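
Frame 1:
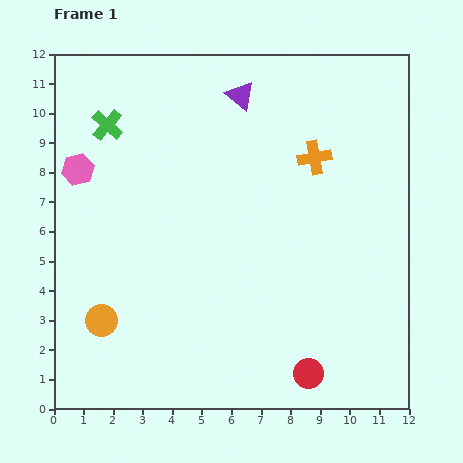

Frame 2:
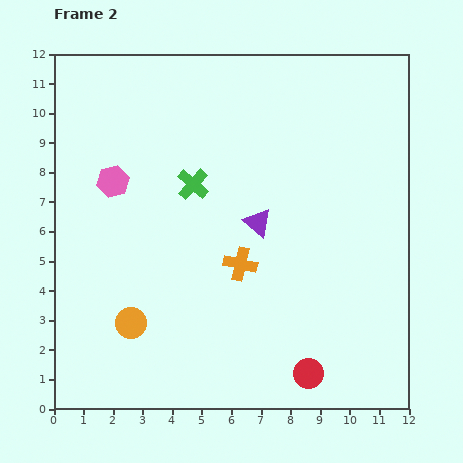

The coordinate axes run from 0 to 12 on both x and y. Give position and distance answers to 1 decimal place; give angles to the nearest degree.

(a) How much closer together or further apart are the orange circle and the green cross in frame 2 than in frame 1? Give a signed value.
-1.5

Distance in frame 1: 6.6. Distance in frame 2: 5.1.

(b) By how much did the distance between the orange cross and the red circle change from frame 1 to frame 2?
-2.9

Distance in frame 1: 7.3. Distance in frame 2: 4.4.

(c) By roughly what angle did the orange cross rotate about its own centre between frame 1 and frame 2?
24° clockwise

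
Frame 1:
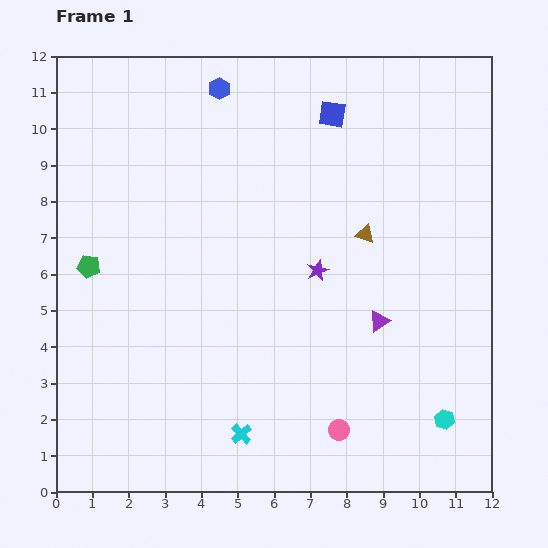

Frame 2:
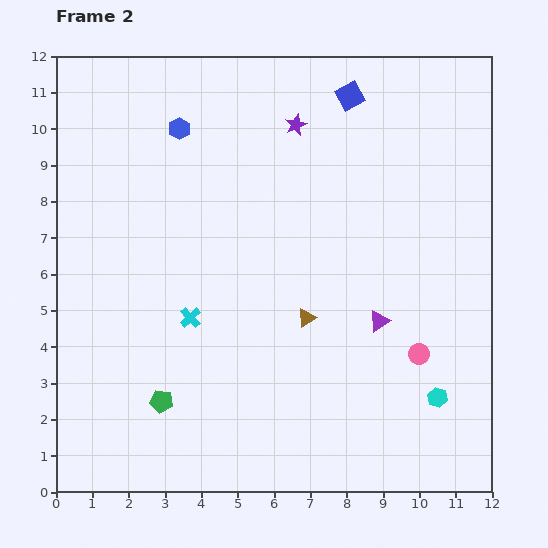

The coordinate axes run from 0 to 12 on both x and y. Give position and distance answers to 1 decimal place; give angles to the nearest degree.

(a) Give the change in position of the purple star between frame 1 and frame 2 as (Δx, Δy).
(-0.6, 4.0)

The purple star was at (7.2, 6.1) in frame 1 and (6.6, 10.1) in frame 2.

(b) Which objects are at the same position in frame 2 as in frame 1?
the purple triangle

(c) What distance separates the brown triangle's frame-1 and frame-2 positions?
2.8

The brown triangle moved from (8.5, 7.1) to (6.9, 4.8), a distance of √(1.6² + 2.3²) ≈ 2.8.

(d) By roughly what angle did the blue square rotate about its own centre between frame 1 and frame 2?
38° counter-clockwise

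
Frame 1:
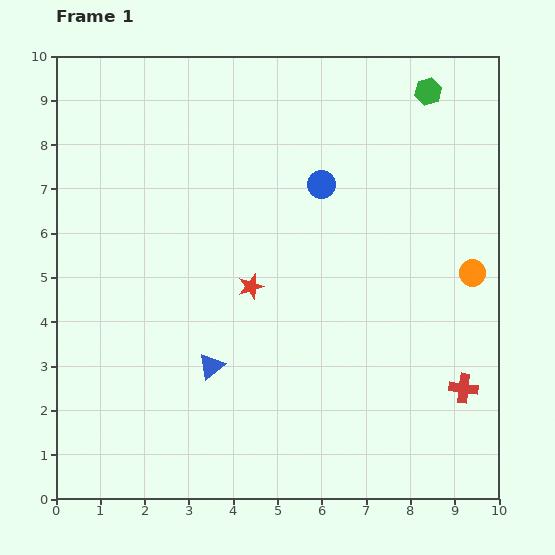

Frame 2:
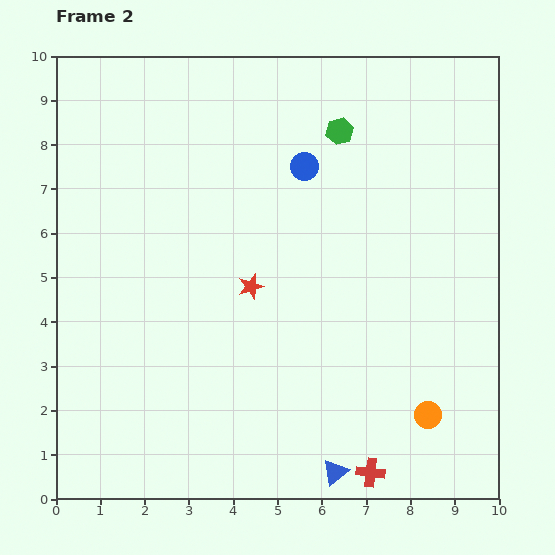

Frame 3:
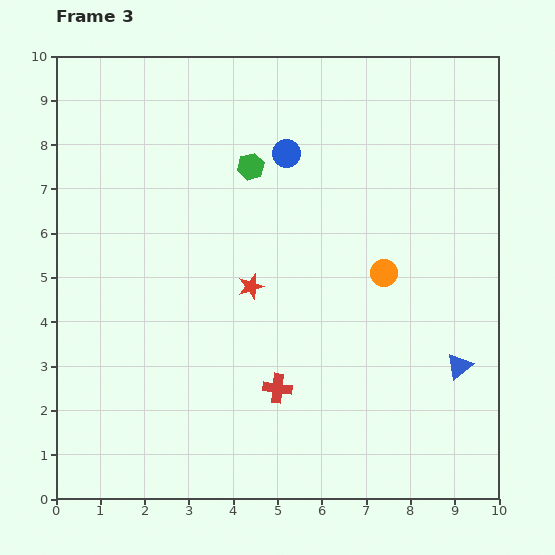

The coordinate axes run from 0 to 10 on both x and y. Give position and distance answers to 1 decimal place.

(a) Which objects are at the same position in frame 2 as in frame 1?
the red star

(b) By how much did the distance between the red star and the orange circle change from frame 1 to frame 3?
-2.0

Distance in frame 1: 5.0. Distance in frame 3: 3.0.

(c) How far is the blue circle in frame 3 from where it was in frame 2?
0.5

The blue circle moved from (5.6, 7.5) to (5.2, 7.8), a distance of √(0.4² + 0.3²) ≈ 0.5.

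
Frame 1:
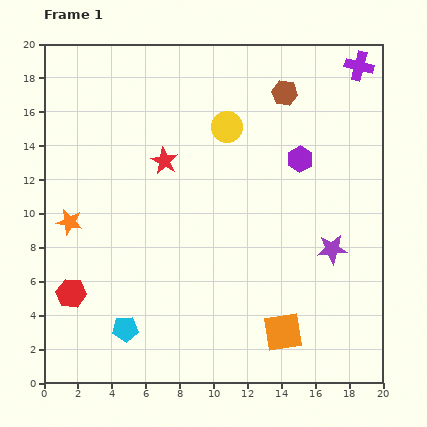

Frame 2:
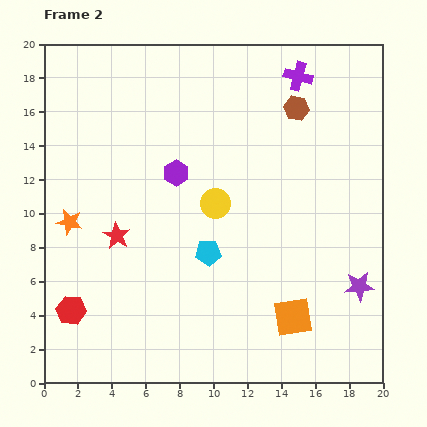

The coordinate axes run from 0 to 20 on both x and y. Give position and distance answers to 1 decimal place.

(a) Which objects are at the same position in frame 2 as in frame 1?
the orange star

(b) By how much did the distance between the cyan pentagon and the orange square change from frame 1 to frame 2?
-3.0

Distance in frame 1: 9.3. Distance in frame 2: 6.3.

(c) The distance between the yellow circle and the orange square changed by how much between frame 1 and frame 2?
-4.4

Distance in frame 1: 12.5. Distance in frame 2: 8.1.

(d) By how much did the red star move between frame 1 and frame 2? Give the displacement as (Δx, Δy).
(-2.8, -4.4)

The red star was at (7.1, 13.1) in frame 1 and (4.3, 8.7) in frame 2.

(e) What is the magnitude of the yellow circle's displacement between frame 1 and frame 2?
4.6

The yellow circle moved from (10.8, 15.1) to (10.1, 10.6), a distance of √(0.7² + 4.5²) ≈ 4.6.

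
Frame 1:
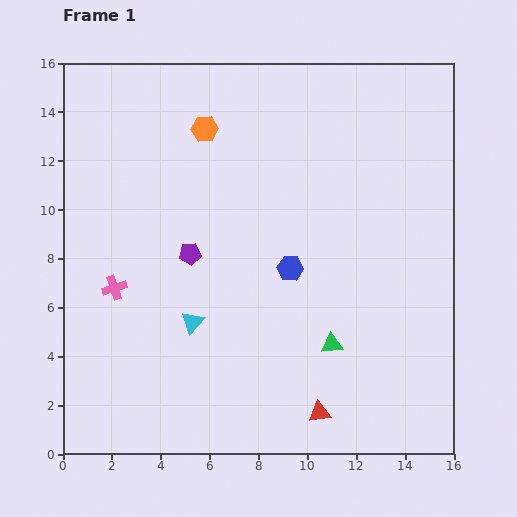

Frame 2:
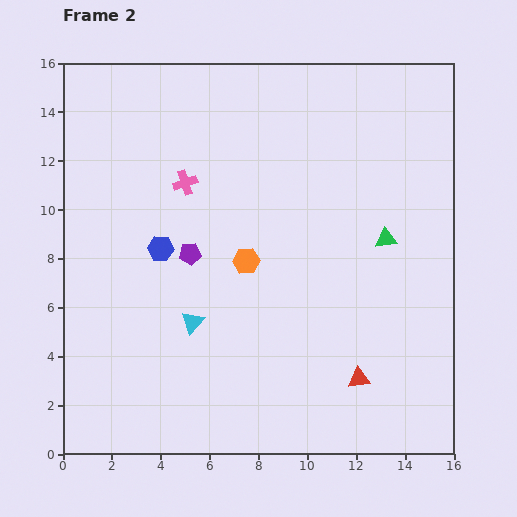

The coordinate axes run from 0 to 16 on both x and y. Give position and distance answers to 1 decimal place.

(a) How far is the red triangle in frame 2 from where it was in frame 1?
2.1

The red triangle moved from (10.5, 1.7) to (12.1, 3.1), a distance of √(1.6² + 1.4²) ≈ 2.1.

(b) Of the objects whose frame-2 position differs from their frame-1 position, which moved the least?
the red triangle

(moved 2.1)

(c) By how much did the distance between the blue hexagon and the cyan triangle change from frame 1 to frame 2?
-1.3

Distance in frame 1: 4.6. Distance in frame 2: 3.3.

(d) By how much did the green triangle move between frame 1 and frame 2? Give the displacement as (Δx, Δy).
(2.2, 4.3)

The green triangle was at (11.0, 4.5) in frame 1 and (13.2, 8.8) in frame 2.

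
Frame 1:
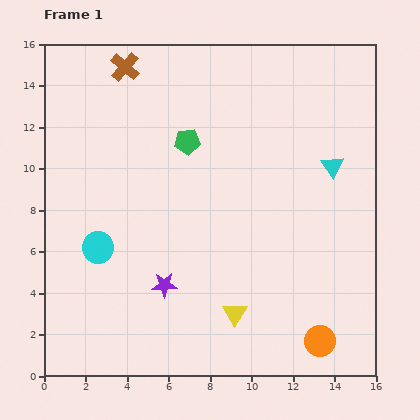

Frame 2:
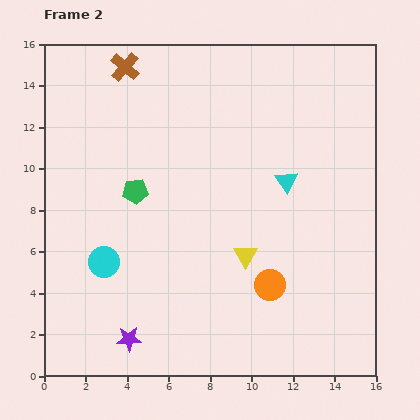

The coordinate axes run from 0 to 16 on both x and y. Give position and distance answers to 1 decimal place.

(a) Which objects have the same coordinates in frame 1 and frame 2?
the brown cross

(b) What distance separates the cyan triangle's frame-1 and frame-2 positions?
2.3

The cyan triangle moved from (13.9, 10.1) to (11.7, 9.4), a distance of √(2.2² + 0.7²) ≈ 2.3.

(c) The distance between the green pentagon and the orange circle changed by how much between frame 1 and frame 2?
-3.6

Distance in frame 1: 11.5. Distance in frame 2: 7.9.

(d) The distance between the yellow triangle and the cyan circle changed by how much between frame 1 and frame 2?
-0.5

Distance in frame 1: 7.3. Distance in frame 2: 6.8.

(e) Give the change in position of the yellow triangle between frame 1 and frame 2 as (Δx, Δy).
(0.5, 2.8)

The yellow triangle was at (9.2, 3.0) in frame 1 and (9.7, 5.8) in frame 2.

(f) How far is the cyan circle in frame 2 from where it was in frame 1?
0.8

The cyan circle moved from (2.6, 6.2) to (2.9, 5.5), a distance of √(0.3² + 0.7²) ≈ 0.8.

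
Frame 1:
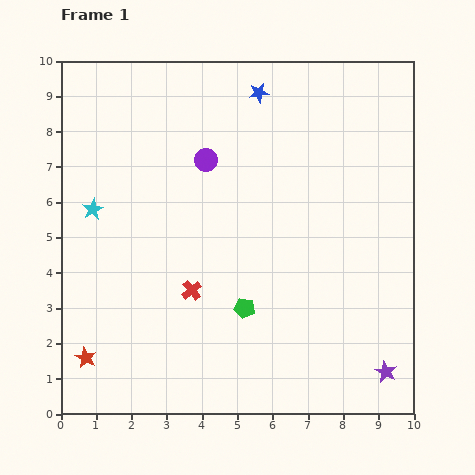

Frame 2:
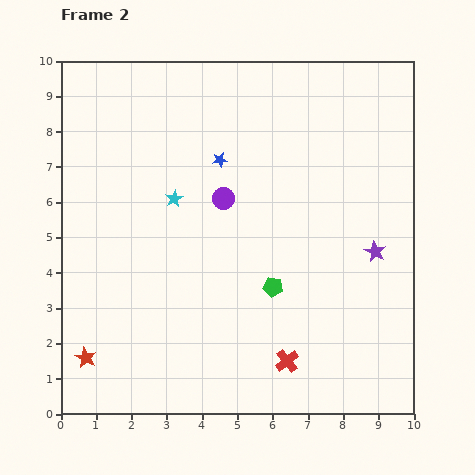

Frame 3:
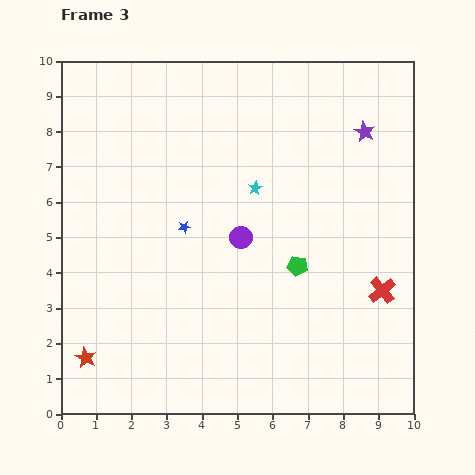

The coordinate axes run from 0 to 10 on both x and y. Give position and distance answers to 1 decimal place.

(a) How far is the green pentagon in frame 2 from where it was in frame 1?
1.0

The green pentagon moved from (5.2, 3.0) to (6.0, 3.6), a distance of √(0.8² + 0.6²) ≈ 1.0.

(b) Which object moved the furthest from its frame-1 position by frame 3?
the purple star

(moved 6.8; next 5.4)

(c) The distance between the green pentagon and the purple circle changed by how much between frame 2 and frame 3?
-1.1

Distance in frame 2: 2.9. Distance in frame 3: 1.8.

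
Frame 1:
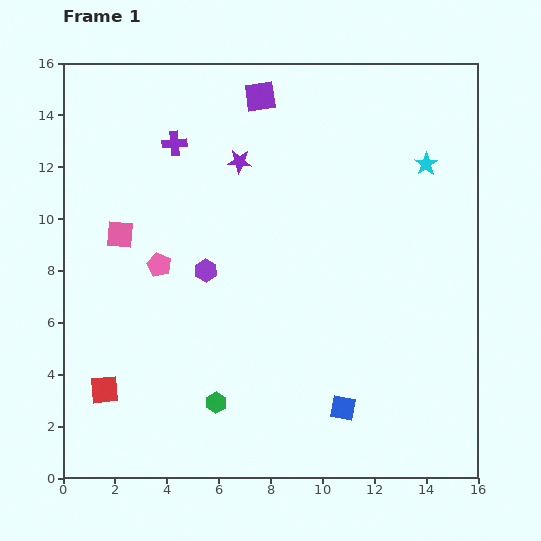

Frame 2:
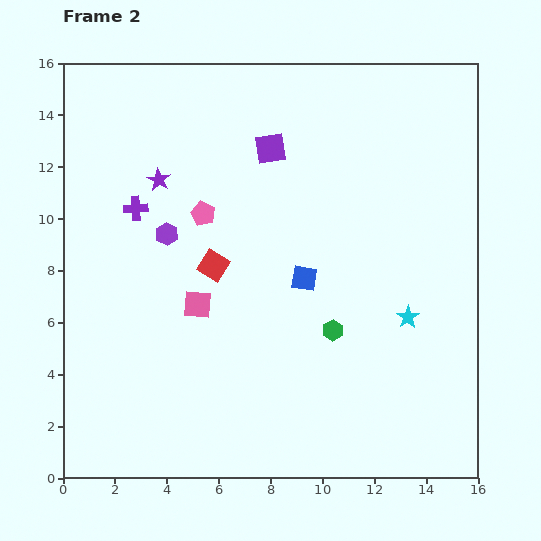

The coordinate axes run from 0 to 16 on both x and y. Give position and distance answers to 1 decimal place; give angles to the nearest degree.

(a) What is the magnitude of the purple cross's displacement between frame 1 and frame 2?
2.9

The purple cross moved from (4.3, 12.9) to (2.8, 10.4), a distance of √(1.5² + 2.5²) ≈ 2.9.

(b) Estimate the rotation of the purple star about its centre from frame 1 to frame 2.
24° clockwise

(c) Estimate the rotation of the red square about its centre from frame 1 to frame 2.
37° clockwise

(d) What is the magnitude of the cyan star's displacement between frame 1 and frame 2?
5.9

The cyan star moved from (14.0, 12.1) to (13.3, 6.2), a distance of √(0.7² + 5.9²) ≈ 5.9.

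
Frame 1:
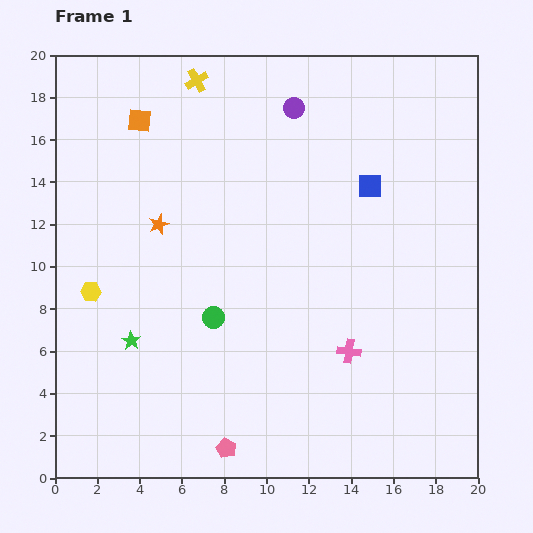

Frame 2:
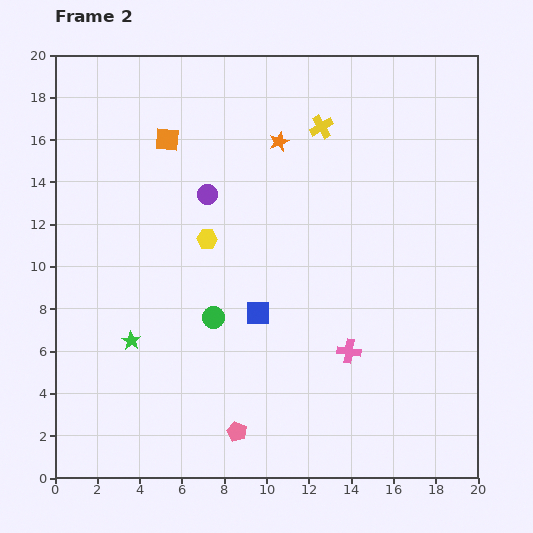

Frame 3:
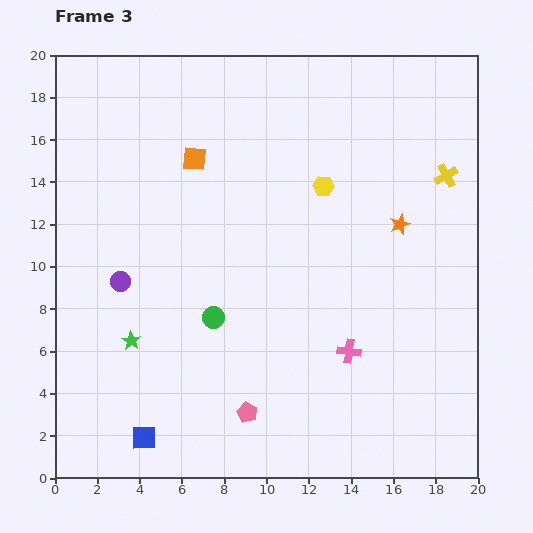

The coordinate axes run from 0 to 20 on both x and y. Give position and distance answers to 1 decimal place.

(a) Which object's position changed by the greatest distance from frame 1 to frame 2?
the blue square

(moved 8.0; next 6.9)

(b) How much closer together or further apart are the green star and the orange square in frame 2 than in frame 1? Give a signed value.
-0.7

Distance in frame 1: 10.4. Distance in frame 2: 9.7.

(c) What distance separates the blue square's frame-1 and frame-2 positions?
8.0

The blue square moved from (14.9, 13.8) to (9.6, 7.8), a distance of √(5.3² + 6.0²) ≈ 8.0.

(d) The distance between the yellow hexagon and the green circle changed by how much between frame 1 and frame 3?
+2.2

Distance in frame 1: 5.9. Distance in frame 3: 8.1.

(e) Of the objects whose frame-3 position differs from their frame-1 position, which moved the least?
the pink pentagon

(moved 2.0)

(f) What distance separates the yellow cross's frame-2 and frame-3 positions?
6.3

The yellow cross moved from (12.6, 16.6) to (18.5, 14.3), a distance of √(5.9² + 2.3²) ≈ 6.3.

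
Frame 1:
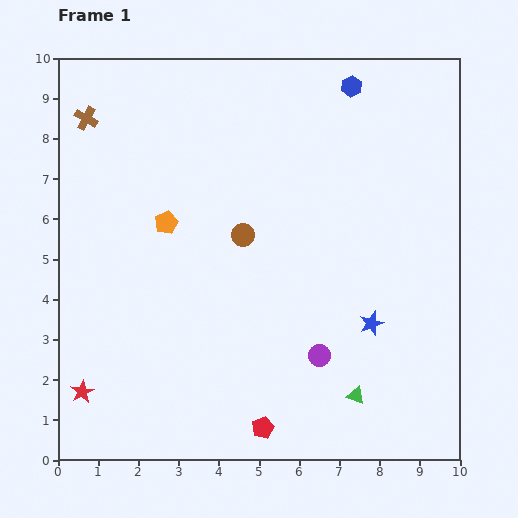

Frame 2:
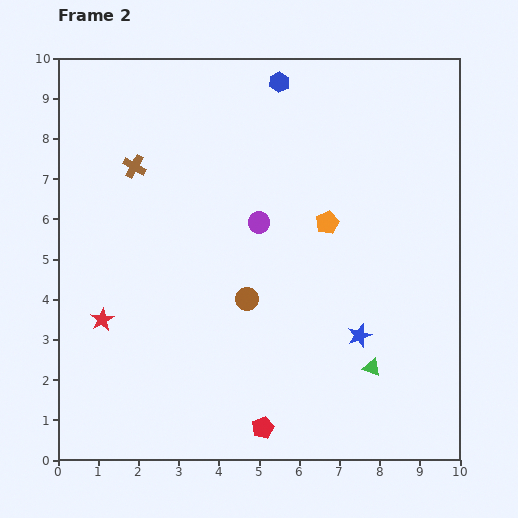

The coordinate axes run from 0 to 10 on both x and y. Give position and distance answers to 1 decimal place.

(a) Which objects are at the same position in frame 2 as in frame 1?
the red pentagon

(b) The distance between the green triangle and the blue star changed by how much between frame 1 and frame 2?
-0.9

Distance in frame 1: 1.8. Distance in frame 2: 0.9.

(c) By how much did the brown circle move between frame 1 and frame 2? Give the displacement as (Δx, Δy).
(0.1, -1.6)

The brown circle was at (4.6, 5.6) in frame 1 and (4.7, 4.0) in frame 2.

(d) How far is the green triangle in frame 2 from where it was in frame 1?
0.8

The green triangle moved from (7.4, 1.6) to (7.8, 2.3), a distance of √(0.4² + 0.7²) ≈ 0.8.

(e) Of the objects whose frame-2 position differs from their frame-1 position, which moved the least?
the blue star

(moved 0.4)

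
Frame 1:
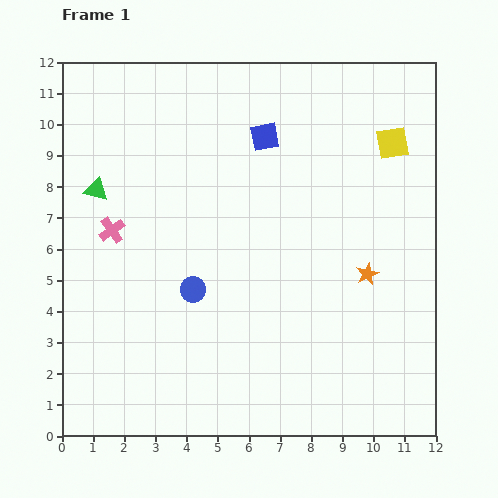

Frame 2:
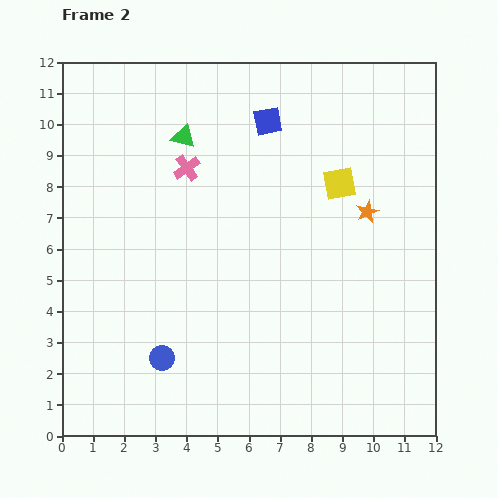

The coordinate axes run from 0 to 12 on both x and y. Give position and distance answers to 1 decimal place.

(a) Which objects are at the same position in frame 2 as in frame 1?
none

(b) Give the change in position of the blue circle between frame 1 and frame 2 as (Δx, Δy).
(-1.0, -2.2)

The blue circle was at (4.2, 4.7) in frame 1 and (3.2, 2.5) in frame 2.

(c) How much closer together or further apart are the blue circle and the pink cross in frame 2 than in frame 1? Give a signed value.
+3.0

Distance in frame 1: 3.2. Distance in frame 2: 6.2.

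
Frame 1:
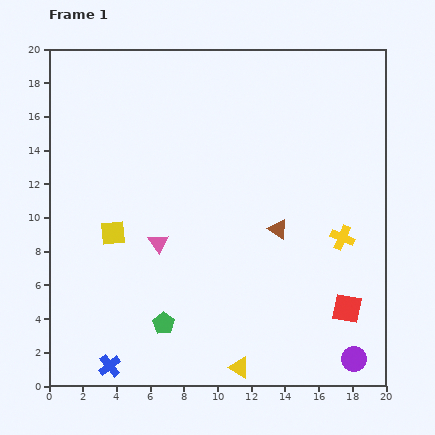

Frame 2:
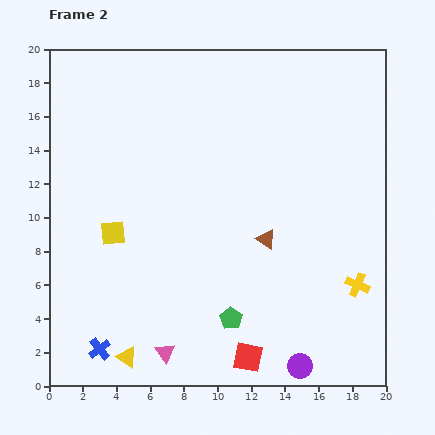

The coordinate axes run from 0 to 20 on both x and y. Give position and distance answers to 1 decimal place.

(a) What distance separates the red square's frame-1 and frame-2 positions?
6.6

The red square moved from (17.7, 4.6) to (11.8, 1.7), a distance of √(5.9² + 2.9²) ≈ 6.6.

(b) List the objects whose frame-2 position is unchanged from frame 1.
the yellow square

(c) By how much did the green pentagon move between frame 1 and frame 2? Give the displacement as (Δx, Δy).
(4.0, 0.3)

The green pentagon was at (6.8, 3.7) in frame 1 and (10.8, 4.0) in frame 2.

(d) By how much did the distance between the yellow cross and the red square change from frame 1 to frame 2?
+3.6

Distance in frame 1: 4.2. Distance in frame 2: 7.8.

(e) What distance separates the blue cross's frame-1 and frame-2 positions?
1.2

The blue cross moved from (3.6, 1.2) to (3.0, 2.2), a distance of √(0.6² + 1.0²) ≈ 1.2.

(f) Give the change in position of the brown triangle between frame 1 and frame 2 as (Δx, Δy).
(-0.7, -0.6)

The brown triangle was at (13.6, 9.3) in frame 1 and (12.9, 8.7) in frame 2.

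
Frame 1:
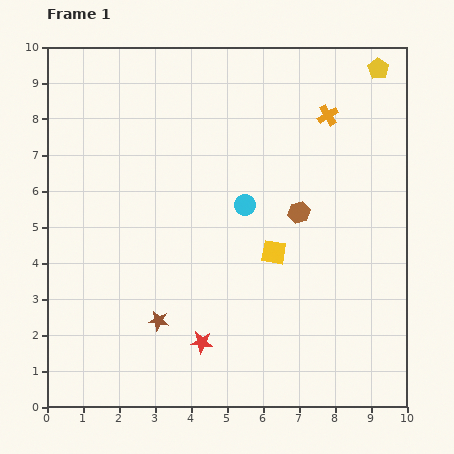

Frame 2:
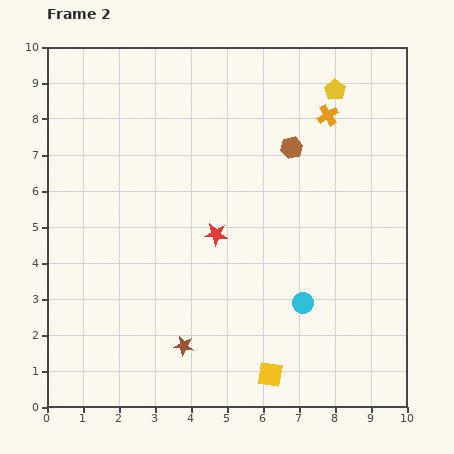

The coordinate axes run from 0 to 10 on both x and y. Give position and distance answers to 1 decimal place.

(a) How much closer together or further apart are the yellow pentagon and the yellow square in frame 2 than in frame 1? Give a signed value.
+2.2

Distance in frame 1: 5.9. Distance in frame 2: 8.1.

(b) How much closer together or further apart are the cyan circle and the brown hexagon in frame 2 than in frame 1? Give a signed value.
+2.8

Distance in frame 1: 1.5. Distance in frame 2: 4.3.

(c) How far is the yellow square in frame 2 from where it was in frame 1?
3.4

The yellow square moved from (6.3, 4.3) to (6.2, 0.9), a distance of √(0.1² + 3.4²) ≈ 3.4.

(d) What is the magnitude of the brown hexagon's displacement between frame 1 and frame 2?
1.8

The brown hexagon moved from (7.0, 5.4) to (6.8, 7.2), a distance of √(0.2² + 1.8²) ≈ 1.8.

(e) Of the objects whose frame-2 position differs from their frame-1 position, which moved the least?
the brown star

(moved 1.0)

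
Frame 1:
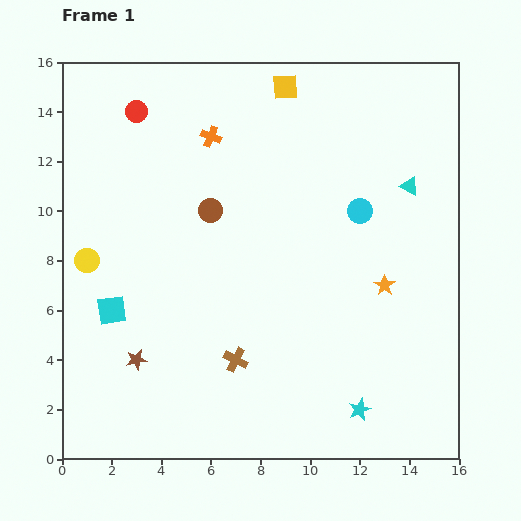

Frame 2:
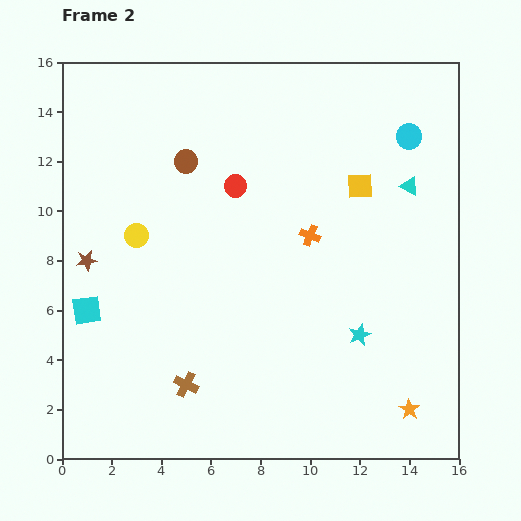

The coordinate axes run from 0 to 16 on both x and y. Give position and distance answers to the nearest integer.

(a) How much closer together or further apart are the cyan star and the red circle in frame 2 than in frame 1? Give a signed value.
-7

Distance in frame 1: 15. Distance in frame 2: 8.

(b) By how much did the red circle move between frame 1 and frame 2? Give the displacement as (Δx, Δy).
(4, -3)

The red circle was at (3, 14) in frame 1 and (7, 11) in frame 2.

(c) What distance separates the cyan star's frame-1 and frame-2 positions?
3

The cyan star moved from (12, 2) to (12, 5), a distance of √(0² + 3²) ≈ 3.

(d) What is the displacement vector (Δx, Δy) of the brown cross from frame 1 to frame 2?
(-2, -1)

The brown cross was at (7, 4) in frame 1 and (5, 3) in frame 2.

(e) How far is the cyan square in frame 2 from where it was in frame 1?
1

The cyan square moved from (2, 6) to (1, 6), a distance of √(1² + 0²) ≈ 1.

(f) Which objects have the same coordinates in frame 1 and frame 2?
the cyan triangle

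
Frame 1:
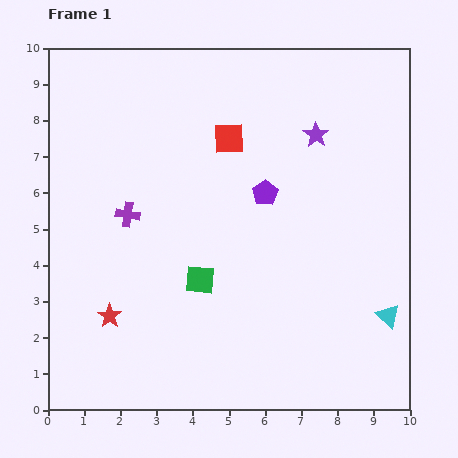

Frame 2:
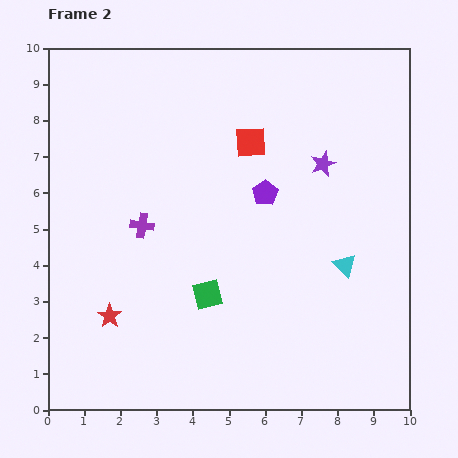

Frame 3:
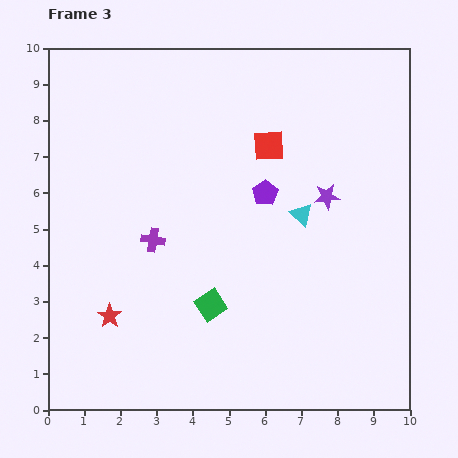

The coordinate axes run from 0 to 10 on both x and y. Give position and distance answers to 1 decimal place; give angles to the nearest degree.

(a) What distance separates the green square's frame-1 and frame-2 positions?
0.4

The green square moved from (4.2, 3.6) to (4.4, 3.2), a distance of √(0.2² + 0.4²) ≈ 0.4.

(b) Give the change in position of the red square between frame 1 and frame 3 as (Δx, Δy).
(1.1, -0.2)

The red square was at (5.0, 7.5) in frame 1 and (6.1, 7.3) in frame 3.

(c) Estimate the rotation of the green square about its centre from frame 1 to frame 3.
38° counter-clockwise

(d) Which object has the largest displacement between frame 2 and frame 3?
the cyan triangle

(moved 1.8; next 0.9)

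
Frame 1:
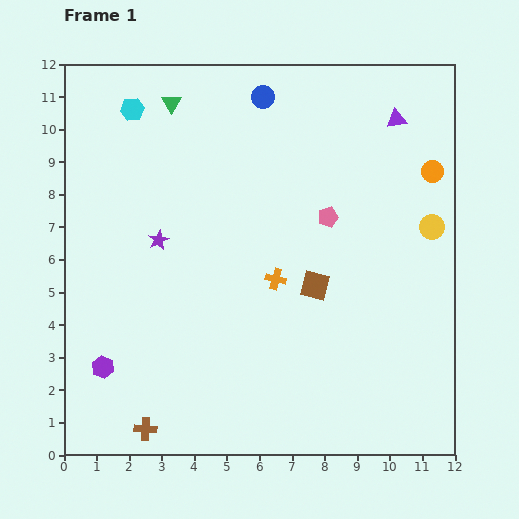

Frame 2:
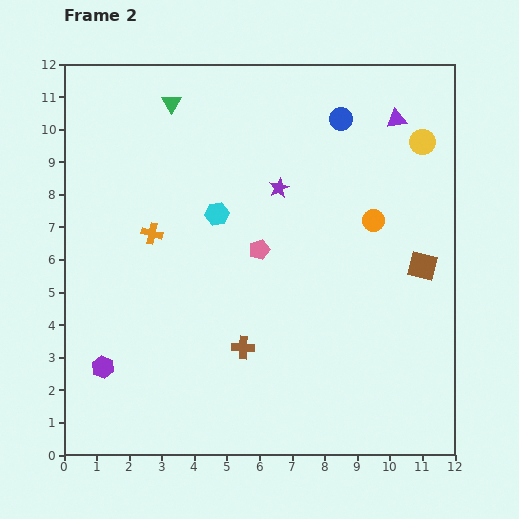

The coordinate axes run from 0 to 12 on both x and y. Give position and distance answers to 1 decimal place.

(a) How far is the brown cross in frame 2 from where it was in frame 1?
3.9

The brown cross moved from (2.5, 0.8) to (5.5, 3.3), a distance of √(3.0² + 2.5²) ≈ 3.9.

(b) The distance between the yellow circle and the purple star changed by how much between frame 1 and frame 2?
-3.8

Distance in frame 1: 8.4. Distance in frame 2: 4.6.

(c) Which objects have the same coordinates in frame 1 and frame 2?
the green triangle, the purple hexagon, the purple triangle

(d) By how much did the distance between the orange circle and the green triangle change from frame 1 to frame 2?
-1.1

Distance in frame 1: 8.3. Distance in frame 2: 7.2.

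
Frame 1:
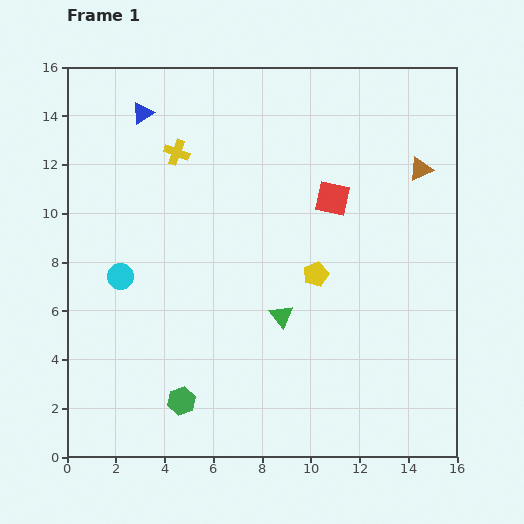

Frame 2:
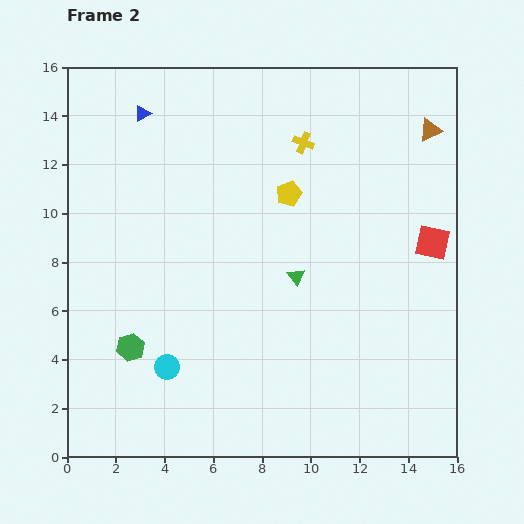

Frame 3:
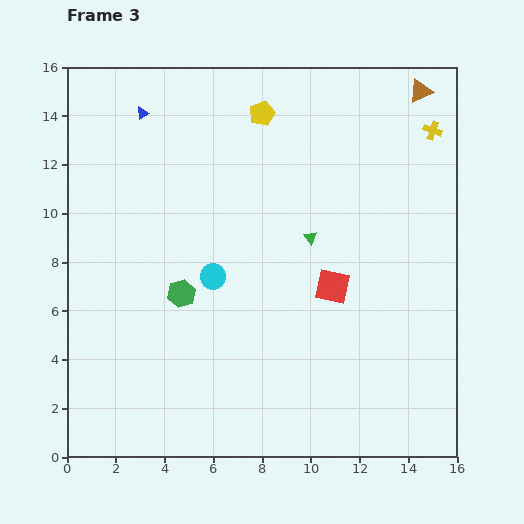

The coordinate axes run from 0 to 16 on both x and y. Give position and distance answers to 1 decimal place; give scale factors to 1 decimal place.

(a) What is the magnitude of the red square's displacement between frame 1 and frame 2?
4.5

The red square moved from (10.9, 10.6) to (15.0, 8.8), a distance of √(4.1² + 1.8²) ≈ 4.5.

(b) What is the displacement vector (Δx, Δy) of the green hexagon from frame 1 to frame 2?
(-2.1, 2.2)

The green hexagon was at (4.7, 2.3) in frame 1 and (2.6, 4.5) in frame 2.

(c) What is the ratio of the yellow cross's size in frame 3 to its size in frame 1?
0.7×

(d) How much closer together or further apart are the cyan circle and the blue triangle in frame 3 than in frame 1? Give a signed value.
+0.5

Distance in frame 1: 6.8. Distance in frame 3: 7.3.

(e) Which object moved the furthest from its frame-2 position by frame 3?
the yellow cross

(moved 5.3; next 4.5)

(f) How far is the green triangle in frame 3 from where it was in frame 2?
1.7

The green triangle moved from (9.4, 7.4) to (10.0, 9.0), a distance of √(0.6² + 1.6²) ≈ 1.7.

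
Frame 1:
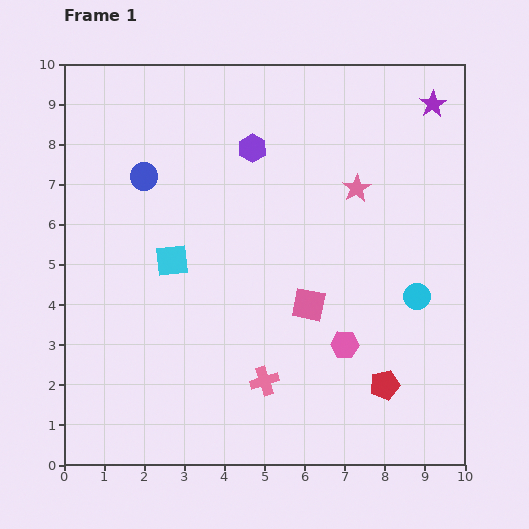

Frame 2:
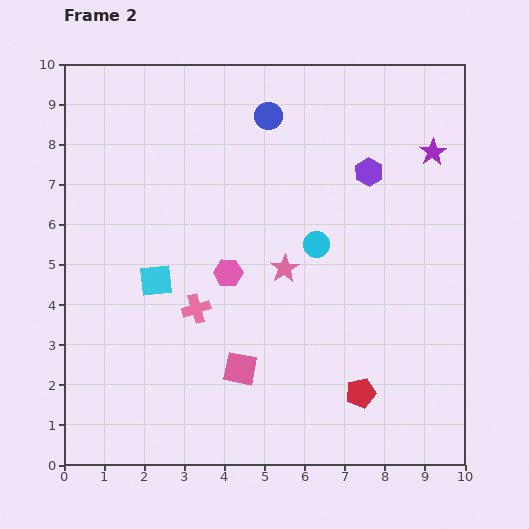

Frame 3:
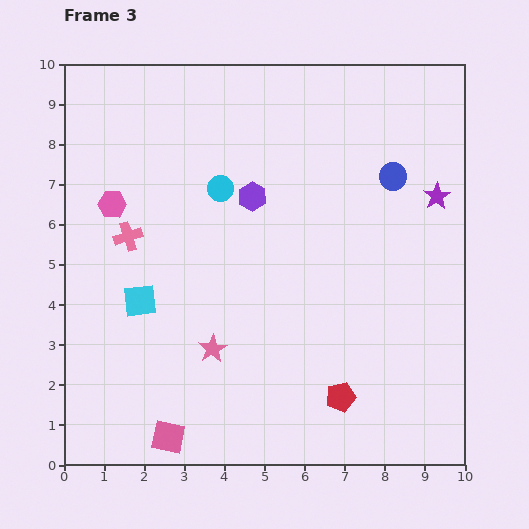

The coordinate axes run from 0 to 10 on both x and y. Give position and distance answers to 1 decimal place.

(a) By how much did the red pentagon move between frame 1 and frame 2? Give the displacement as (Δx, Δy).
(-0.6, -0.2)

The red pentagon was at (8.0, 2.0) in frame 1 and (7.4, 1.8) in frame 2.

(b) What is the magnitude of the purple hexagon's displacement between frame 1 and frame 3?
1.2

The purple hexagon moved from (4.7, 7.9) to (4.7, 6.7), a distance of √(0.0² + 1.2²) ≈ 1.2.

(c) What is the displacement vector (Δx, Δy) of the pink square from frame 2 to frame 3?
(-1.8, -1.7)

The pink square was at (4.4, 2.4) in frame 2 and (2.6, 0.7) in frame 3.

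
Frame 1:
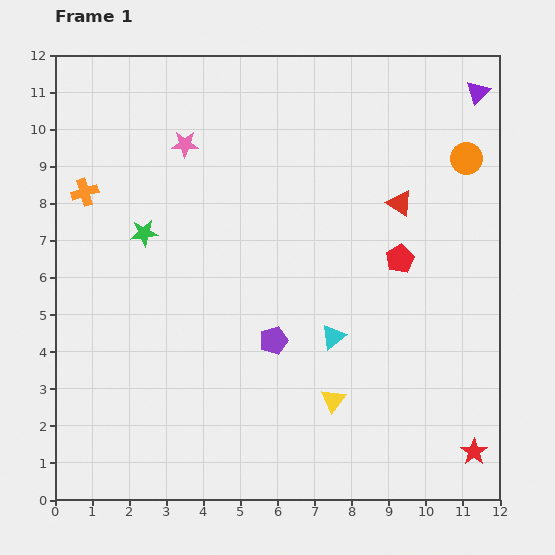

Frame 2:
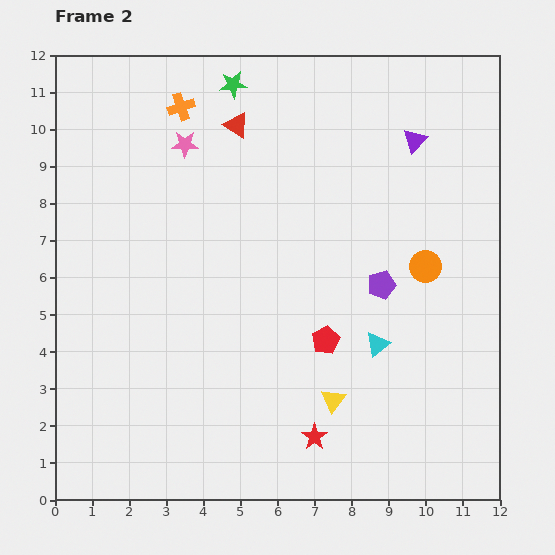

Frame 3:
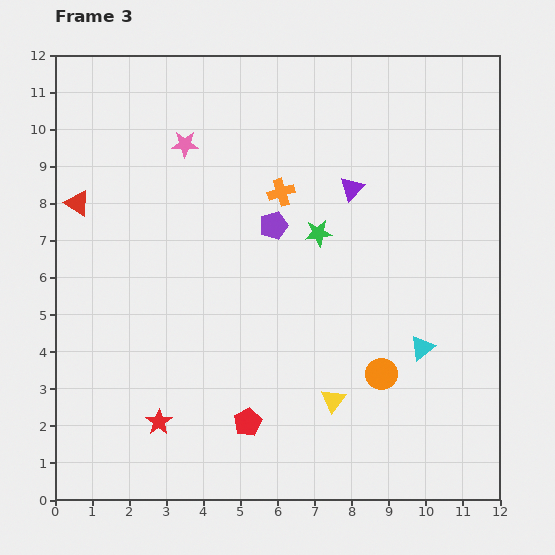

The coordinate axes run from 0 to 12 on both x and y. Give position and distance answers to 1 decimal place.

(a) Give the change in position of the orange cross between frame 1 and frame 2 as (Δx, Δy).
(2.6, 2.3)

The orange cross was at (0.8, 8.3) in frame 1 and (3.4, 10.6) in frame 2.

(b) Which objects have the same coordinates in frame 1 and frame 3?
the pink star, the yellow triangle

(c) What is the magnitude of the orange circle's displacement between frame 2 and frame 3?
3.1

The orange circle moved from (10.0, 6.3) to (8.8, 3.4), a distance of √(1.2² + 2.9²) ≈ 3.1.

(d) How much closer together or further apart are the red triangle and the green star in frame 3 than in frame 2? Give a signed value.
+5.4

Distance in frame 2: 1.1. Distance in frame 3: 6.5.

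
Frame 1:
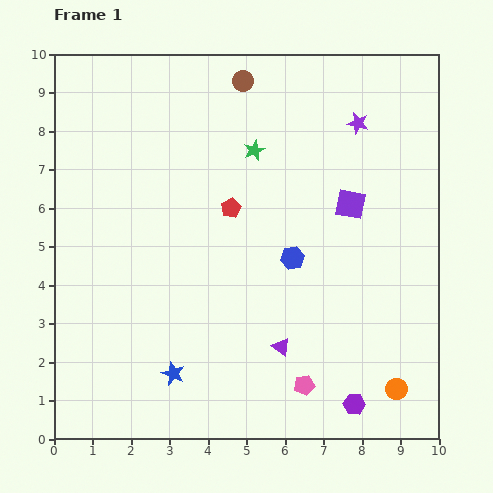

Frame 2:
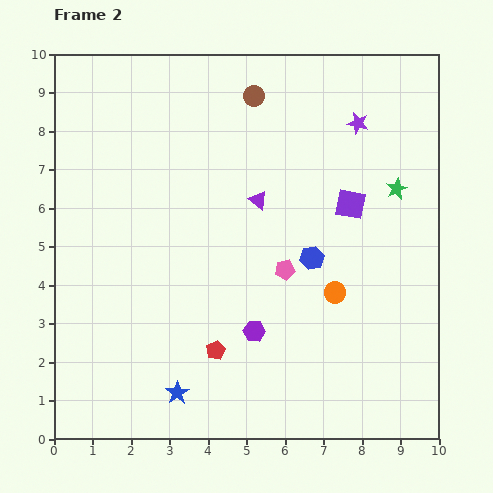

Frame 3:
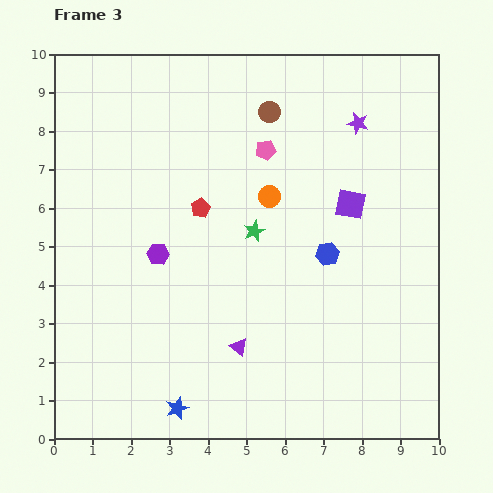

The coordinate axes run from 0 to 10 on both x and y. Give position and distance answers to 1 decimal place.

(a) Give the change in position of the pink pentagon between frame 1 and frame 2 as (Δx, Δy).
(-0.5, 3.0)

The pink pentagon was at (6.5, 1.4) in frame 1 and (6.0, 4.4) in frame 2.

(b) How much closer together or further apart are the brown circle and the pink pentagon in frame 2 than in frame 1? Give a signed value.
-3.5

Distance in frame 1: 8.1. Distance in frame 2: 4.6.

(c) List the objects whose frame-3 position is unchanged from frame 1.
the purple star, the purple square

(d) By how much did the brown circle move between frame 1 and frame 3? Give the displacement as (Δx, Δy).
(0.7, -0.8)

The brown circle was at (4.9, 9.3) in frame 1 and (5.6, 8.5) in frame 3.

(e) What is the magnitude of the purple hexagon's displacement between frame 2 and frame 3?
3.2

The purple hexagon moved from (5.2, 2.8) to (2.7, 4.8), a distance of √(2.5² + 2.0²) ≈ 3.2.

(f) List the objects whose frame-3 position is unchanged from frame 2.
the purple star, the purple square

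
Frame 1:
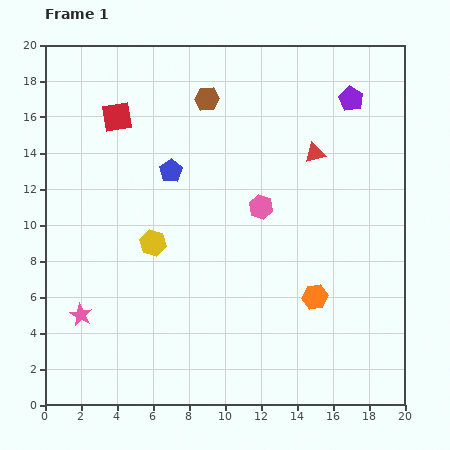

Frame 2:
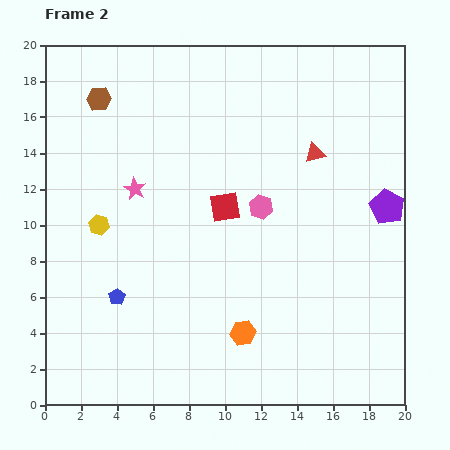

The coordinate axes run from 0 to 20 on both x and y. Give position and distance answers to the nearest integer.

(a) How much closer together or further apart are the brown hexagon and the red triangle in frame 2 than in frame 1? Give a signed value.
+5

Distance in frame 1: 7. Distance in frame 2: 12.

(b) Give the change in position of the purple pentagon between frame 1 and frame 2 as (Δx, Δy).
(2, -6)

The purple pentagon was at (17, 17) in frame 1 and (19, 11) in frame 2.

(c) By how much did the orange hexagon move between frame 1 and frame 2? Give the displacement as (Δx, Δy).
(-4, -2)

The orange hexagon was at (15, 6) in frame 1 and (11, 4) in frame 2.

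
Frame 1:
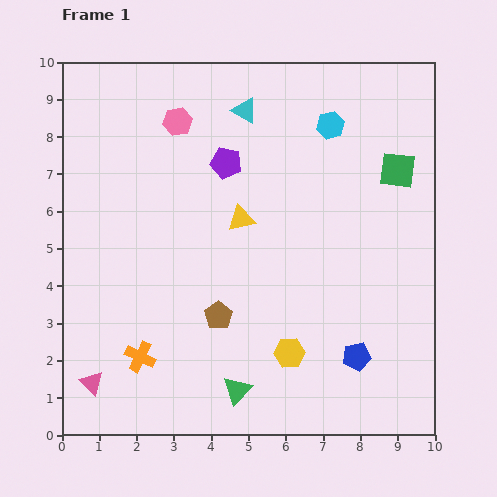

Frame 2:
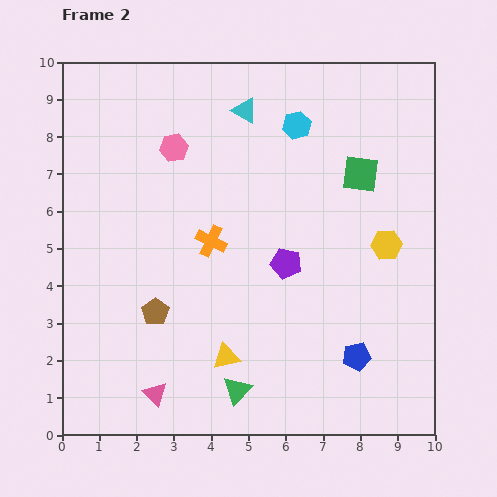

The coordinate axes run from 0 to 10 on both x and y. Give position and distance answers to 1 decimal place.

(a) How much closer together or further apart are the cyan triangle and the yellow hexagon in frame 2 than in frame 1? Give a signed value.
-1.4

Distance in frame 1: 6.6. Distance in frame 2: 5.2.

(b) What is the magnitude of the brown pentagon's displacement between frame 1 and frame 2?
1.7

The brown pentagon moved from (4.2, 3.2) to (2.5, 3.3), a distance of √(1.7² + 0.1²) ≈ 1.7.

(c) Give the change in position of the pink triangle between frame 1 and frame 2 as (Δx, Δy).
(1.7, -0.3)

The pink triangle was at (0.8, 1.4) in frame 1 and (2.5, 1.1) in frame 2.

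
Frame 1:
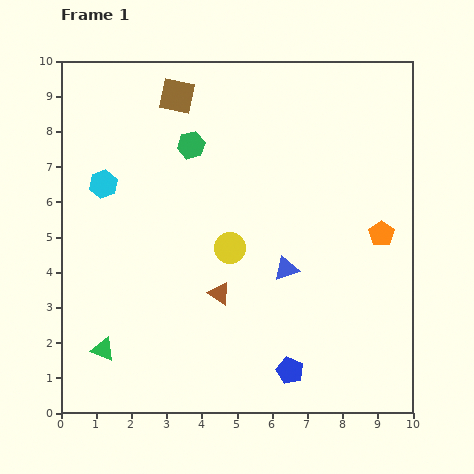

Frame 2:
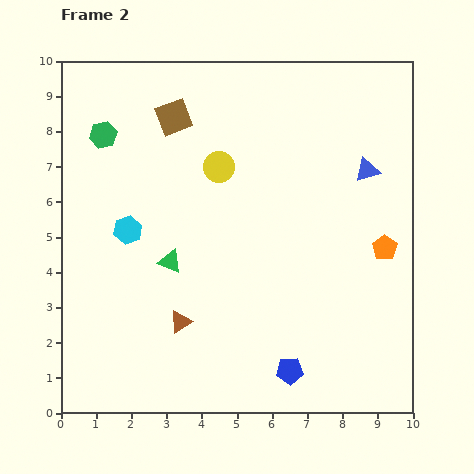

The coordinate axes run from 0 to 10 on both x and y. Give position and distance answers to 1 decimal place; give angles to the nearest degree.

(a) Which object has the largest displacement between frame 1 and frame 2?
the blue triangle

(moved 3.6; next 3.1)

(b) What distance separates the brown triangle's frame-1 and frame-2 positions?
1.4

The brown triangle moved from (4.5, 3.4) to (3.4, 2.6), a distance of √(1.1² + 0.8²) ≈ 1.4.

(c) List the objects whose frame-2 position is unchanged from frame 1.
the blue pentagon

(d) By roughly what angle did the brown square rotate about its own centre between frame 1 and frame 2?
33° counter-clockwise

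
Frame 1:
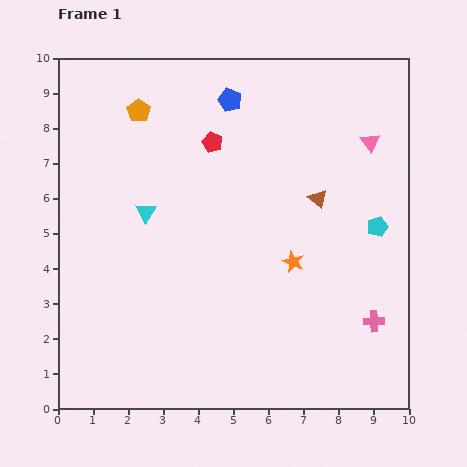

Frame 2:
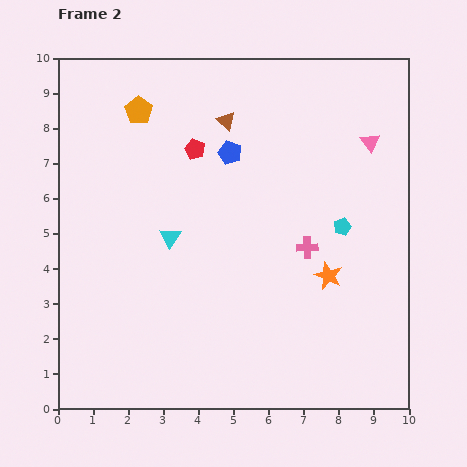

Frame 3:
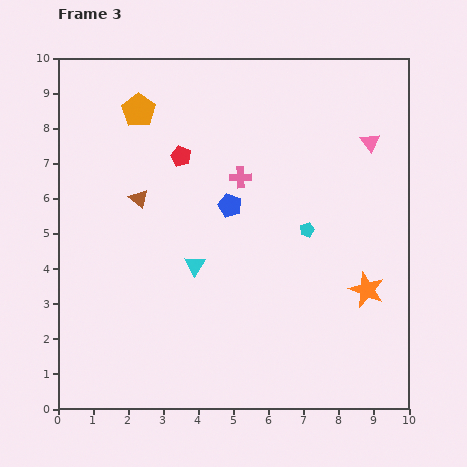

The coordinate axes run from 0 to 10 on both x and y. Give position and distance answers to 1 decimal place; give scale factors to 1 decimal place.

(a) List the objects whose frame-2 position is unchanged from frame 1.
the pink triangle, the orange pentagon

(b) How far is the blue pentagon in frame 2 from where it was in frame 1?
1.5

The blue pentagon moved from (4.9, 8.8) to (4.9, 7.3), a distance of √(0.0² + 1.5²) ≈ 1.5.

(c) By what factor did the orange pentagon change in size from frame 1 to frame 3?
1.4×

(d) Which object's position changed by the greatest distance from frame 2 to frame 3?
the brown triangle

(moved 3.3; next 2.8)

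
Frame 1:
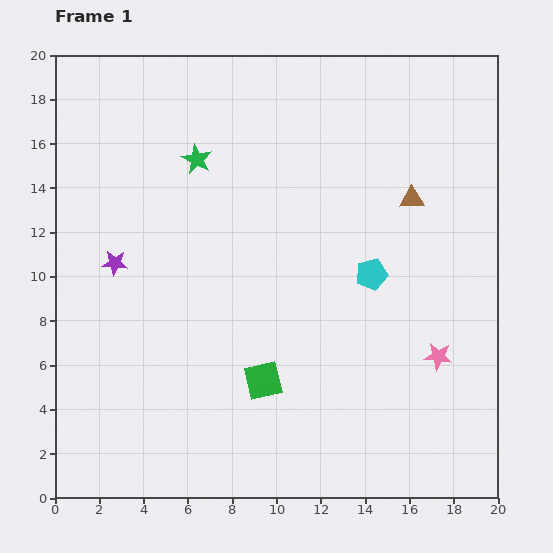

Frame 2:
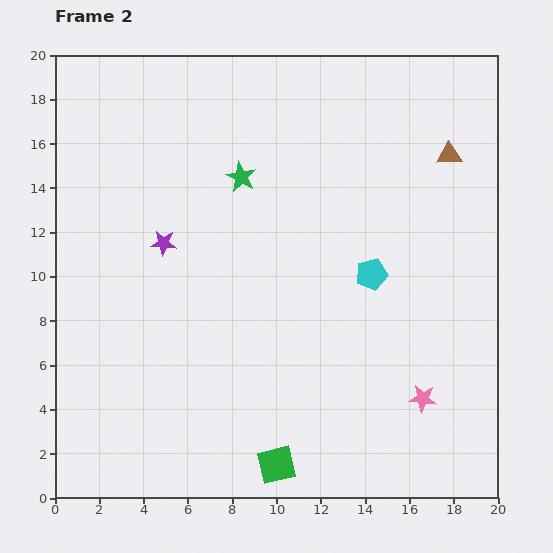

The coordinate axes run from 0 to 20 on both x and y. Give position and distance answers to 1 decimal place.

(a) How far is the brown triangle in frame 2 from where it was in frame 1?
2.6

The brown triangle moved from (16.1, 13.5) to (17.8, 15.5), a distance of √(1.7² + 2.0²) ≈ 2.6.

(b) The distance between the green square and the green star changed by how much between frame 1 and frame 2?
+2.7

Distance in frame 1: 10.4. Distance in frame 2: 13.1.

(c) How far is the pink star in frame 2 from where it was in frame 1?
2.0

The pink star moved from (17.3, 6.4) to (16.6, 4.5), a distance of √(0.7² + 1.9²) ≈ 2.0.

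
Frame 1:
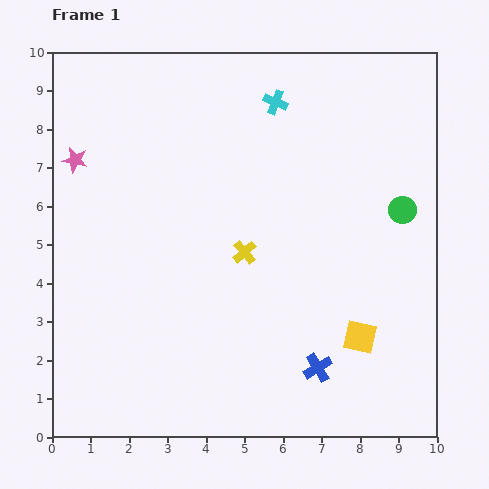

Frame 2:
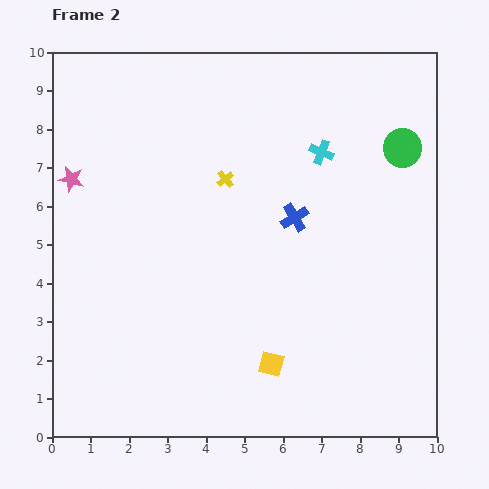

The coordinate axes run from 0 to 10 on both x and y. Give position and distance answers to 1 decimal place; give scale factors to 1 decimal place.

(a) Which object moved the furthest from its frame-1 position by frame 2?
the blue cross

(moved 3.9; next 2.4)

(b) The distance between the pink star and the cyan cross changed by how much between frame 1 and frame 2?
+1.1

Distance in frame 1: 5.4. Distance in frame 2: 6.5.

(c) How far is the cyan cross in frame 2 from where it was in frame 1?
1.8

The cyan cross moved from (5.8, 8.7) to (7.0, 7.4), a distance of √(1.2² + 1.3²) ≈ 1.8.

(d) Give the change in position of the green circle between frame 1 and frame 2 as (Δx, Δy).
(0.0, 1.6)

The green circle was at (9.1, 5.9) in frame 1 and (9.1, 7.5) in frame 2.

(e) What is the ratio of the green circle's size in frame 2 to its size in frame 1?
1.4×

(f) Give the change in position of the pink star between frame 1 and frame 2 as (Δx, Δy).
(-0.1, -0.5)

The pink star was at (0.6, 7.2) in frame 1 and (0.5, 6.7) in frame 2.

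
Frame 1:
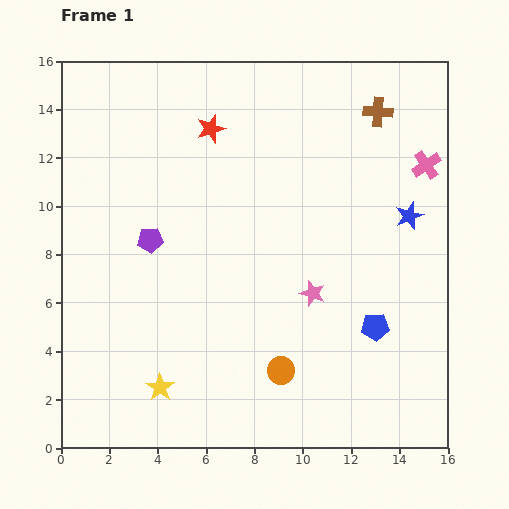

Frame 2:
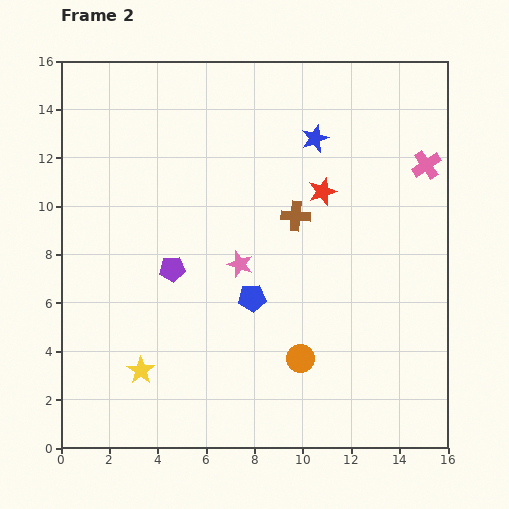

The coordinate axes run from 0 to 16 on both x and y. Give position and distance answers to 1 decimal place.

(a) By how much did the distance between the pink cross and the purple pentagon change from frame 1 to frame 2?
-0.5

Distance in frame 1: 11.8. Distance in frame 2: 11.3.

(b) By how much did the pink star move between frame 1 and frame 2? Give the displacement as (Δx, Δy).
(-3.0, 1.2)

The pink star was at (10.4, 6.4) in frame 1 and (7.4, 7.6) in frame 2.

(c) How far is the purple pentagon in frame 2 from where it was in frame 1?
1.5

The purple pentagon moved from (3.7, 8.6) to (4.6, 7.4), a distance of √(0.9² + 1.2²) ≈ 1.5.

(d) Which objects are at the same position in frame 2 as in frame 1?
the pink cross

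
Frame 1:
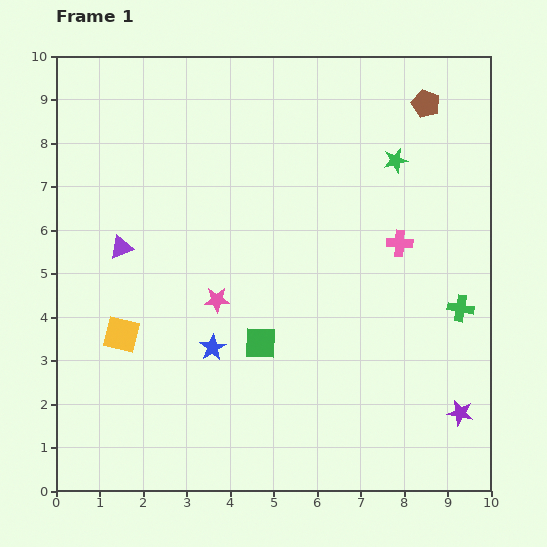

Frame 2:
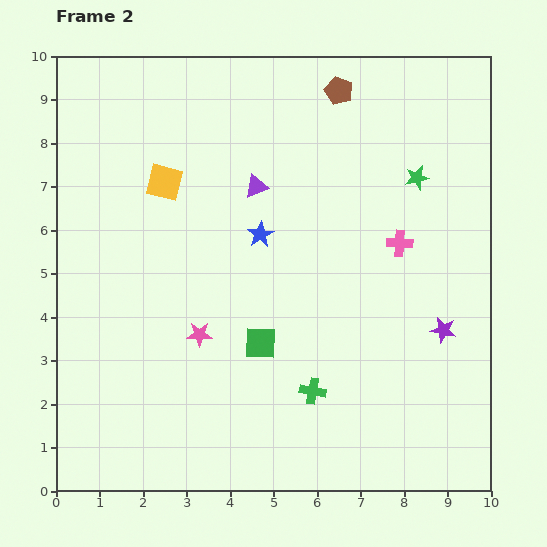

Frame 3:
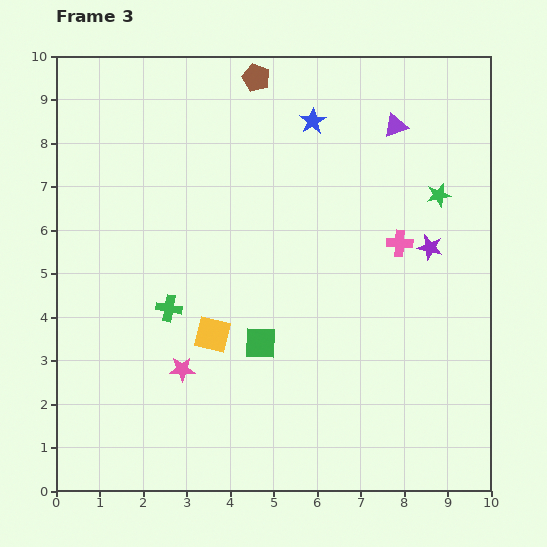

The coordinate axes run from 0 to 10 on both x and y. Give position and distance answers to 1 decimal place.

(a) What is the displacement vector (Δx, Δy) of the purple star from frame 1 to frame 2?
(-0.4, 1.9)

The purple star was at (9.3, 1.8) in frame 1 and (8.9, 3.7) in frame 2.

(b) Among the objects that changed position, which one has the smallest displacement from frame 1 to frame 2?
the green star

(moved 0.6)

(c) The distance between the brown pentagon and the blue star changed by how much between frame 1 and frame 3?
-5.8

Distance in frame 1: 7.4. Distance in frame 3: 1.6.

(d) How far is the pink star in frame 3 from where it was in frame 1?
1.8

The pink star moved from (3.7, 4.4) to (2.9, 2.8), a distance of √(0.8² + 1.6²) ≈ 1.8.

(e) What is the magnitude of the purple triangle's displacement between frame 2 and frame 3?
3.5

The purple triangle moved from (4.6, 7.0) to (7.8, 8.4), a distance of √(3.2² + 1.4²) ≈ 3.5.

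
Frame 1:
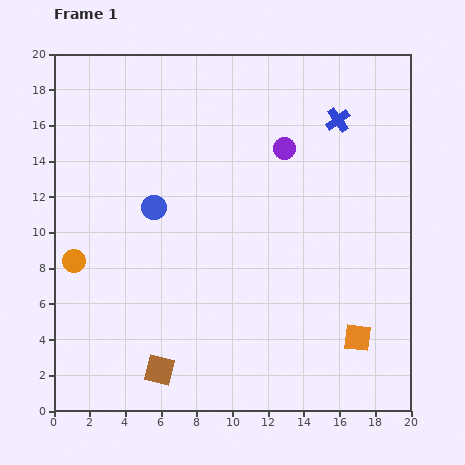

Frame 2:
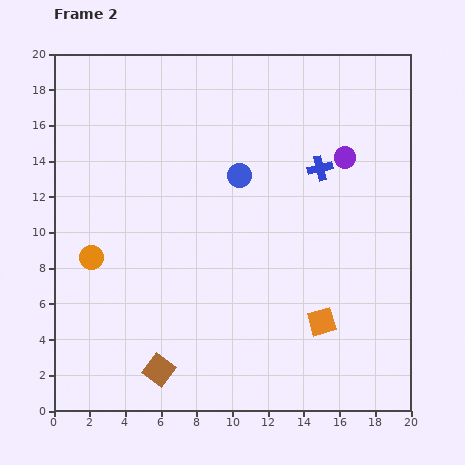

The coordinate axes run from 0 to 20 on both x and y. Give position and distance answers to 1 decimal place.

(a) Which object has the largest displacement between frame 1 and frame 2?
the blue circle

(moved 5.1; next 3.4)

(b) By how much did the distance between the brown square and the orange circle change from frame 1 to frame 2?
-0.4

Distance in frame 1: 7.8. Distance in frame 2: 7.4.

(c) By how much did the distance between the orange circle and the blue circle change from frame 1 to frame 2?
+4.1

Distance in frame 1: 5.4. Distance in frame 2: 9.5.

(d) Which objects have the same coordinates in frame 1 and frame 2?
the brown square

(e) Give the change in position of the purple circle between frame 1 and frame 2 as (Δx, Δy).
(3.4, -0.5)

The purple circle was at (12.9, 14.7) in frame 1 and (16.3, 14.2) in frame 2.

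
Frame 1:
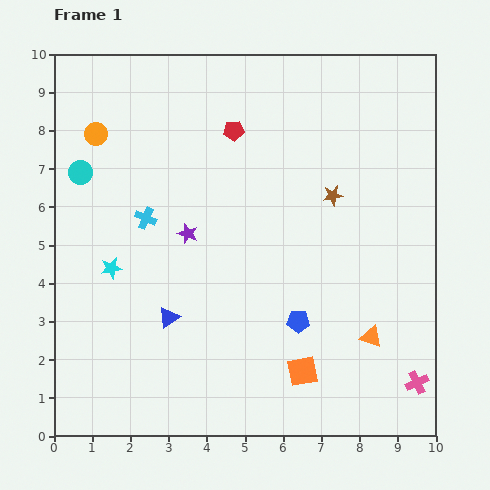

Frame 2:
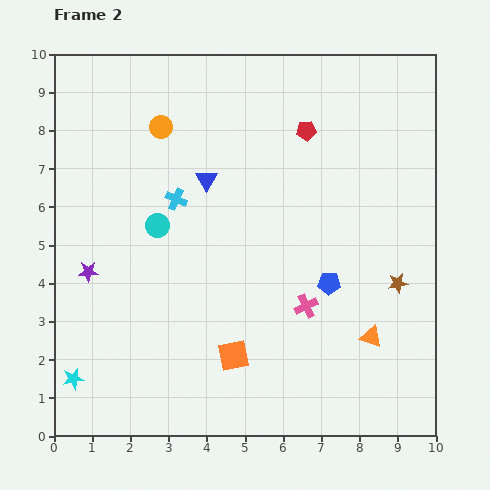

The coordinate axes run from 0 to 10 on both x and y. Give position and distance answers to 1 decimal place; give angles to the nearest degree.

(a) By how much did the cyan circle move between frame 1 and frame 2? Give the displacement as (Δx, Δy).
(2.0, -1.4)

The cyan circle was at (0.7, 6.9) in frame 1 and (2.7, 5.5) in frame 2.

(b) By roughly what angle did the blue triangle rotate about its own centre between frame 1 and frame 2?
26° counter-clockwise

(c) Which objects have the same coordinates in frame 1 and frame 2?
the orange triangle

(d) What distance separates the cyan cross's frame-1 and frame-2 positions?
0.9

The cyan cross moved from (2.4, 5.7) to (3.2, 6.2), a distance of √(0.8² + 0.5²) ≈ 0.9.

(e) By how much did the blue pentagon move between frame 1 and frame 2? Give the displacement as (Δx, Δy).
(0.8, 1.0)

The blue pentagon was at (6.4, 3.0) in frame 1 and (7.2, 4.0) in frame 2.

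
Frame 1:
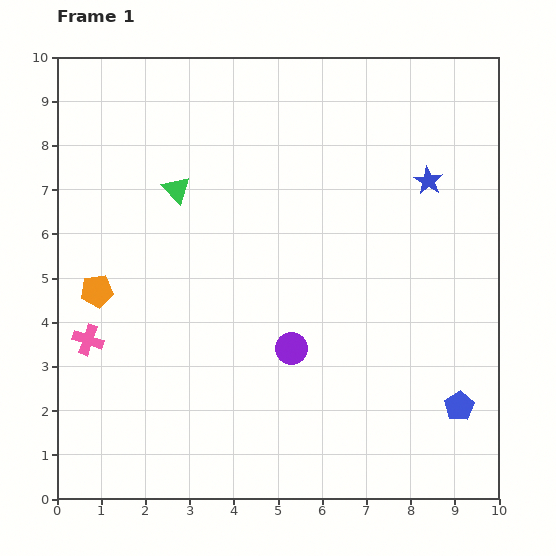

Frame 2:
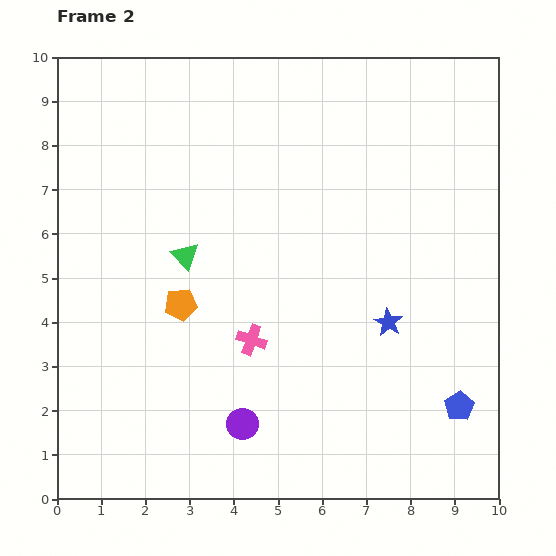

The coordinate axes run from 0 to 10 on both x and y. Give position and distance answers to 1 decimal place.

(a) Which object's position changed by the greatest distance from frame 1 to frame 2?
the pink cross

(moved 3.7; next 3.3)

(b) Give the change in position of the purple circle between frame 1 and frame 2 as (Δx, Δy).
(-1.1, -1.7)

The purple circle was at (5.3, 3.4) in frame 1 and (4.2, 1.7) in frame 2.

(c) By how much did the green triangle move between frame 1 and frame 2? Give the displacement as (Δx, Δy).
(0.2, -1.5)

The green triangle was at (2.7, 7.0) in frame 1 and (2.9, 5.5) in frame 2.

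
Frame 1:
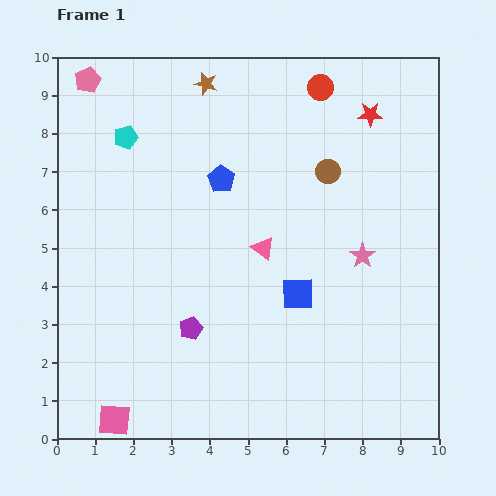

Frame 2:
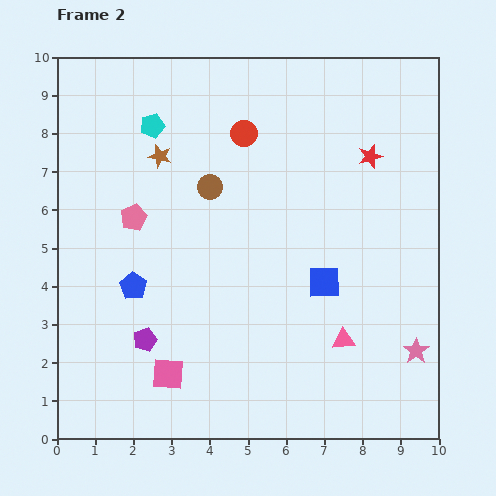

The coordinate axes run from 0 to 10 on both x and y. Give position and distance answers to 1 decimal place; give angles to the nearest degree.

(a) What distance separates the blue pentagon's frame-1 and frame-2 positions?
3.6

The blue pentagon moved from (4.3, 6.8) to (2.0, 4.0), a distance of √(2.3² + 2.8²) ≈ 3.6.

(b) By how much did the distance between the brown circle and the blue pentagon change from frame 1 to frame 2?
+0.5

Distance in frame 1: 2.8. Distance in frame 2: 3.3.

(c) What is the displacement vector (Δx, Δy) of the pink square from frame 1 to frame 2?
(1.4, 1.2)

The pink square was at (1.5, 0.5) in frame 1 and (2.9, 1.7) in frame 2.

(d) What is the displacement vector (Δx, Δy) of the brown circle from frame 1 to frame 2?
(-3.1, -0.4)

The brown circle was at (7.1, 7.0) in frame 1 and (4.0, 6.6) in frame 2.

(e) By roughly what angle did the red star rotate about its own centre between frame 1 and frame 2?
17° counter-clockwise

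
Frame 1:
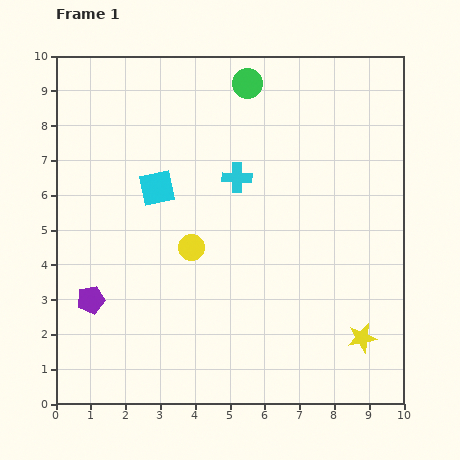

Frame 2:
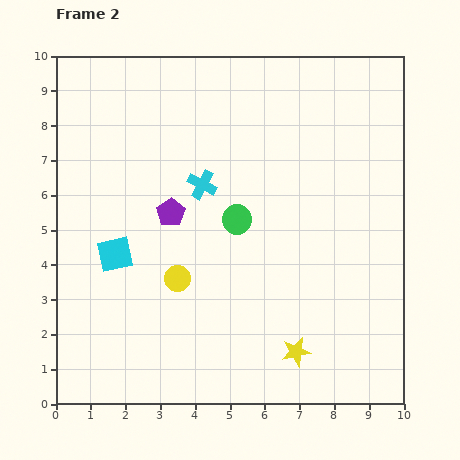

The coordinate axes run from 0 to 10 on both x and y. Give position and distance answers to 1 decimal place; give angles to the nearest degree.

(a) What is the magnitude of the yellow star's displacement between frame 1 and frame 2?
1.9

The yellow star moved from (8.8, 1.9) to (6.9, 1.5), a distance of √(1.9² + 0.4²) ≈ 1.9.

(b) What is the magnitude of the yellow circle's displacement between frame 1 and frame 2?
1.0

The yellow circle moved from (3.9, 4.5) to (3.5, 3.6), a distance of √(0.4² + 0.9²) ≈ 1.0.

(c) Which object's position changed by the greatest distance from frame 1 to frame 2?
the green circle

(moved 3.9; next 3.4)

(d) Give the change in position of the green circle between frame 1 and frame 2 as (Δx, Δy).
(-0.3, -3.9)

The green circle was at (5.5, 9.2) in frame 1 and (5.2, 5.3) in frame 2.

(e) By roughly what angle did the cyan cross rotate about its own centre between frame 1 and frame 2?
26° clockwise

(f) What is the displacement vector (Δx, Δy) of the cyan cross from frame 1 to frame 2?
(-1.0, -0.2)

The cyan cross was at (5.2, 6.5) in frame 1 and (4.2, 6.3) in frame 2.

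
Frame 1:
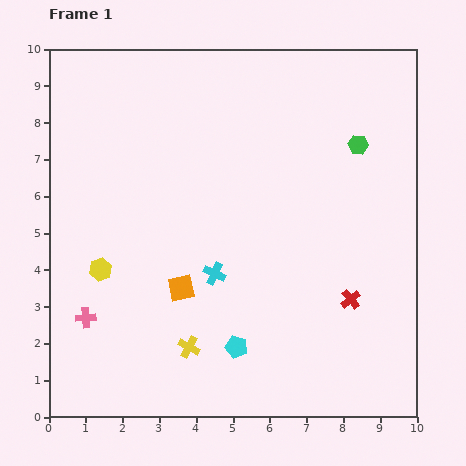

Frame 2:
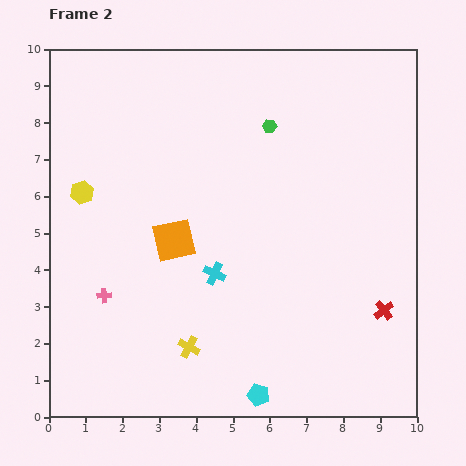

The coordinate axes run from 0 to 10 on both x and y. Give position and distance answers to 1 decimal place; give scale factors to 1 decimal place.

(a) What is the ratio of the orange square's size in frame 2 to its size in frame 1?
1.6×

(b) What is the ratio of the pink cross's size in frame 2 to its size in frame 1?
0.7×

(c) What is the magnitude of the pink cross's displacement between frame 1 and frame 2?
0.8

The pink cross moved from (1.0, 2.7) to (1.5, 3.3), a distance of √(0.5² + 0.6²) ≈ 0.8.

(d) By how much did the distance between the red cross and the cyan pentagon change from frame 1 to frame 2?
+0.7

Distance in frame 1: 3.4. Distance in frame 2: 4.1.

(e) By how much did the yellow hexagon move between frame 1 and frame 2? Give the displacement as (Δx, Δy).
(-0.5, 2.1)

The yellow hexagon was at (1.4, 4.0) in frame 1 and (0.9, 6.1) in frame 2.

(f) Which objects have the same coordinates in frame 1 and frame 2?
the yellow cross, the cyan cross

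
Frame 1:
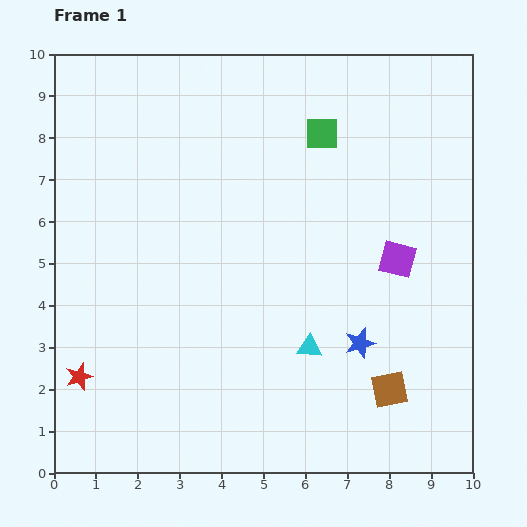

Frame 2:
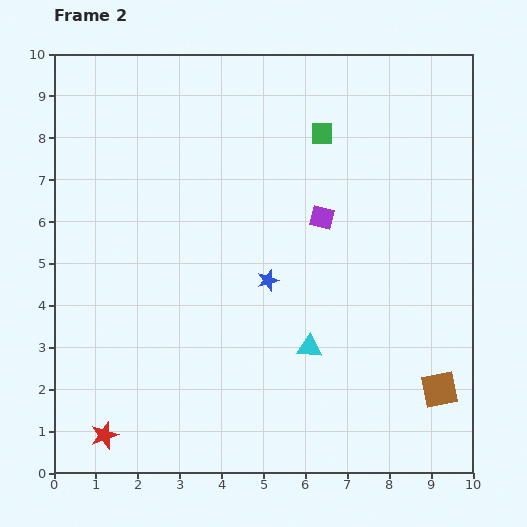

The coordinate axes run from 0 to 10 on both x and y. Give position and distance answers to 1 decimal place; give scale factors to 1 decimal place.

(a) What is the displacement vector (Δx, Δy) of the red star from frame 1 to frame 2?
(0.6, -1.4)

The red star was at (0.6, 2.3) in frame 1 and (1.2, 0.9) in frame 2.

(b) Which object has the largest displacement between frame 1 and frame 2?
the blue star

(moved 2.7; next 2.1)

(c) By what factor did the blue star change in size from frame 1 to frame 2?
0.7×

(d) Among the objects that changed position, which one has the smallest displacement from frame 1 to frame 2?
the brown square

(moved 1.2)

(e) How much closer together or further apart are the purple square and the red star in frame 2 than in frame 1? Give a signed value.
-0.7

Distance in frame 1: 8.1. Distance in frame 2: 7.4.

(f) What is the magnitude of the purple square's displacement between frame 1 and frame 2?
2.1

The purple square moved from (8.2, 5.1) to (6.4, 6.1), a distance of √(1.8² + 1.0²) ≈ 2.1.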